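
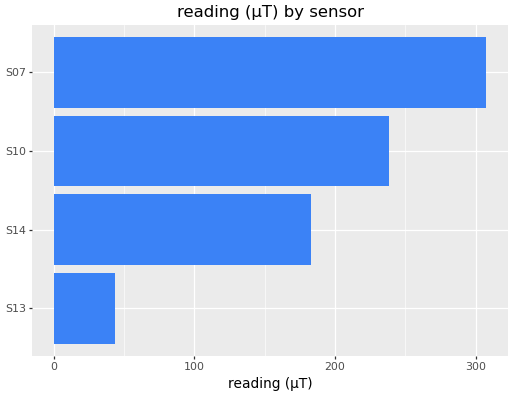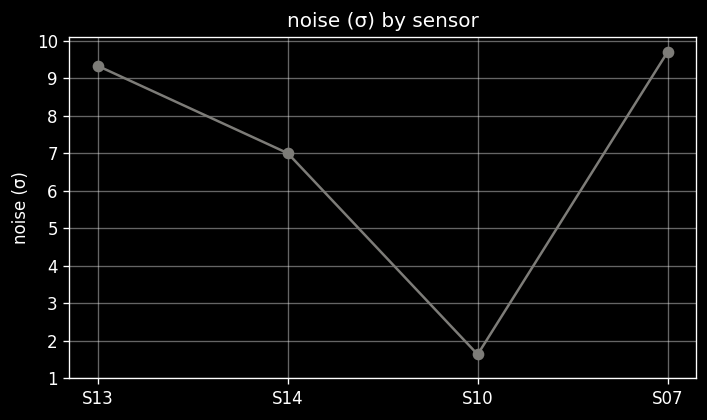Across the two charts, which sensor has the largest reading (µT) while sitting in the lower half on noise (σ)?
Chart 2 median noise (σ) ≈ 8; below-median sensors: S14, S10. Among those, S10 has the highest reading (µT) (≈ 250).

S10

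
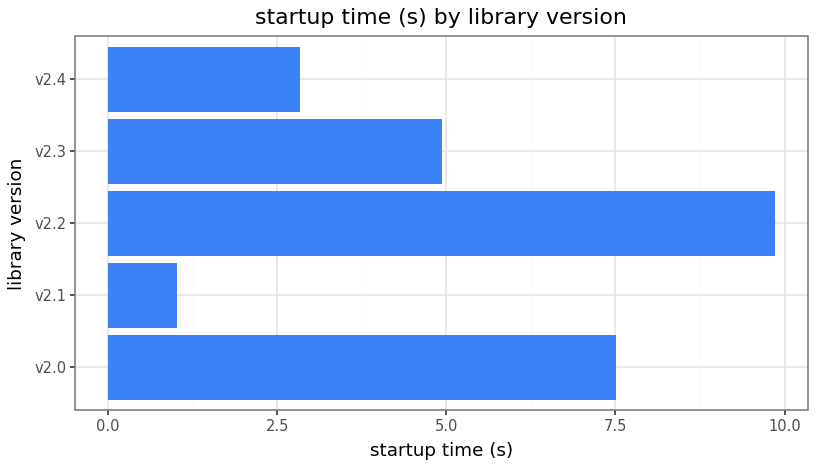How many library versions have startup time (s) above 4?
Above 4: v2.0, v2.2, v2.3.

3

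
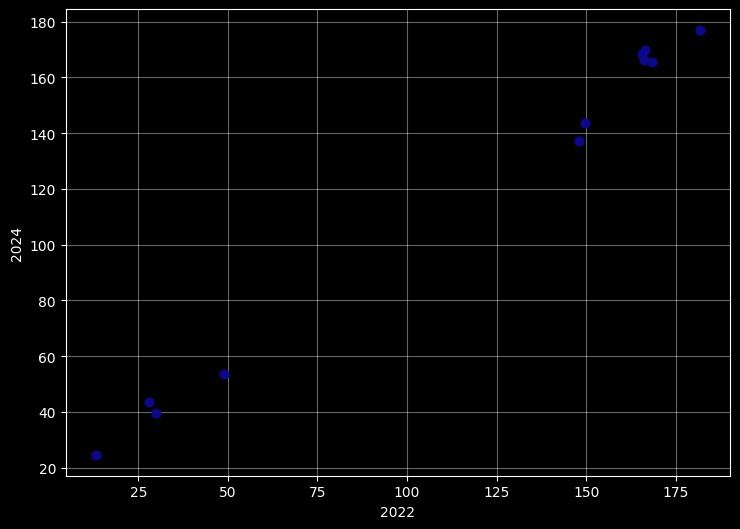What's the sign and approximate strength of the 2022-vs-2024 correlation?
positive, strong

Points are positively correlated; strong (|r| ≈ 1.0).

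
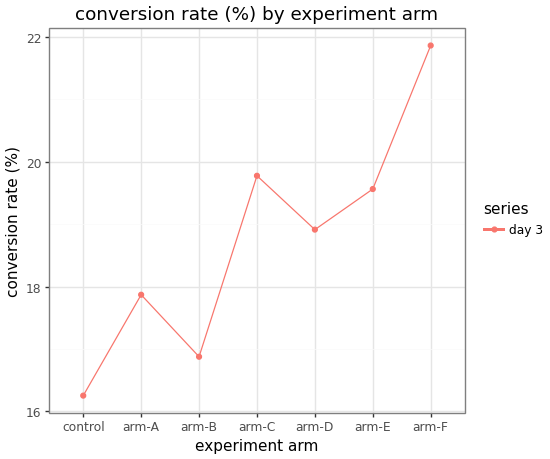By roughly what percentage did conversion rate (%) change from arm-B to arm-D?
arm-B ≈ 17.0, arm-D ≈ 19.0; (19.0 − 17.0) / 17.0 ≈ +11.8%.

≈ +11.8%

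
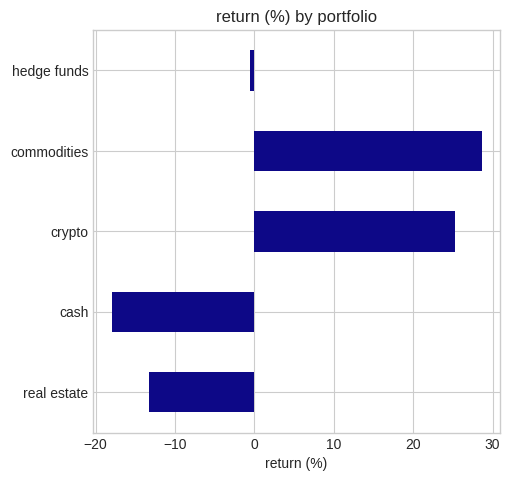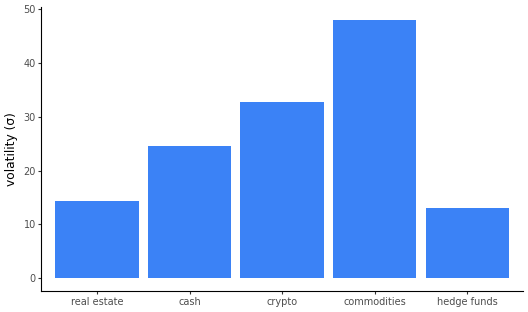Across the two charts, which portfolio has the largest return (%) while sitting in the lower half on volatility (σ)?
hedge funds

Chart 2 median volatility (σ) ≈ 25; below-median portfolios: real estate, hedge funds. Among those, hedge funds has the highest return (%) (≈ 0).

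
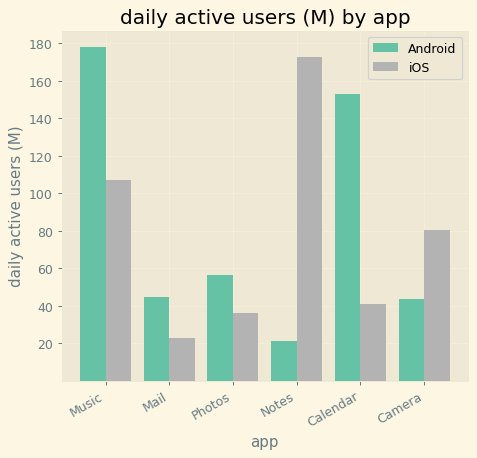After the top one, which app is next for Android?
Top 3 for Android: Music ≈ 180, Calendar ≈ 160, Photos ≈ 60.

Calendar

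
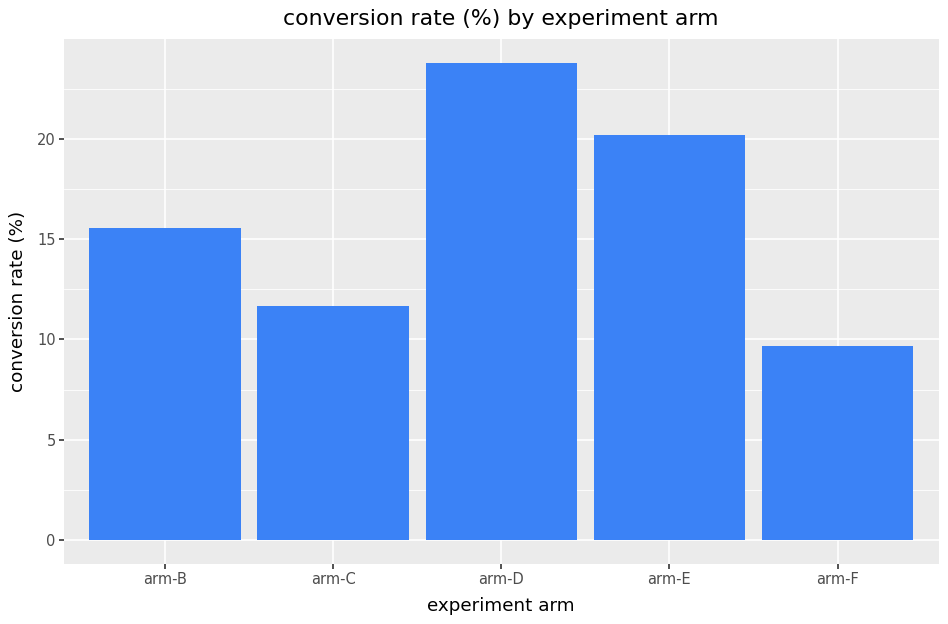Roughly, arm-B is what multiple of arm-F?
arm-B ≈ 16, arm-F ≈ 10; 16/10 ≈ 1.6.

≈ 1.6×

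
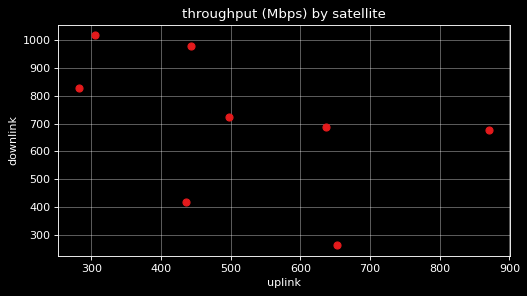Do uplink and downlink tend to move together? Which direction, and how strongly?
negative, moderate

Points are negatively correlated; moderate (|r| ≈ 0.5).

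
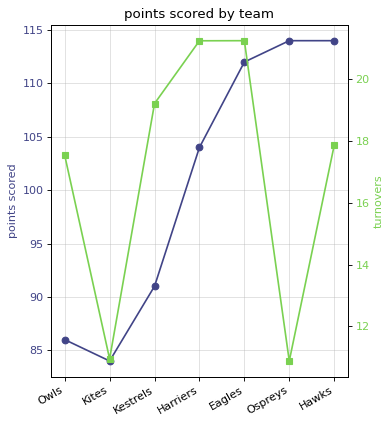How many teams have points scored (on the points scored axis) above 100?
4

Above 100: Harriers, Eagles, Ospreys, Hawks.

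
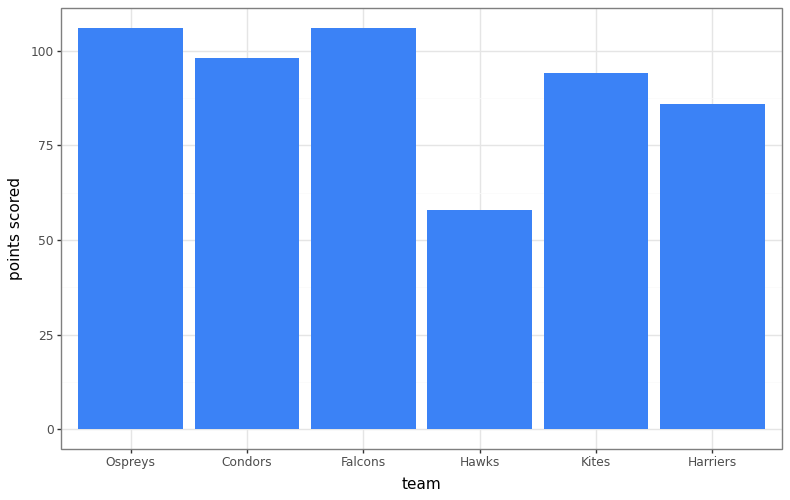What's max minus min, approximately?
Max Ospreys ≈ 110, min Hawks ≈ 60; range ≈ 50.

≈ 50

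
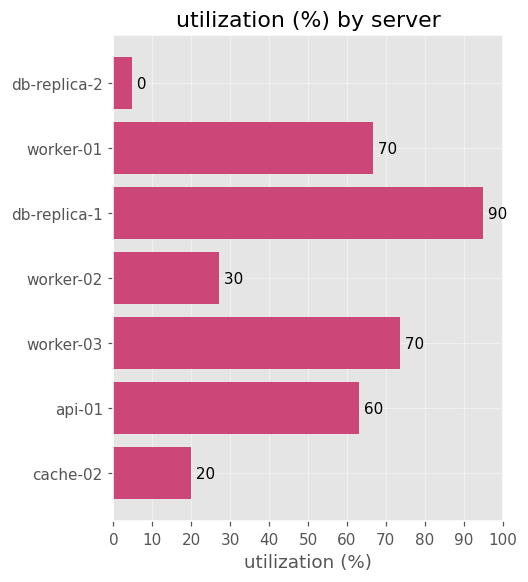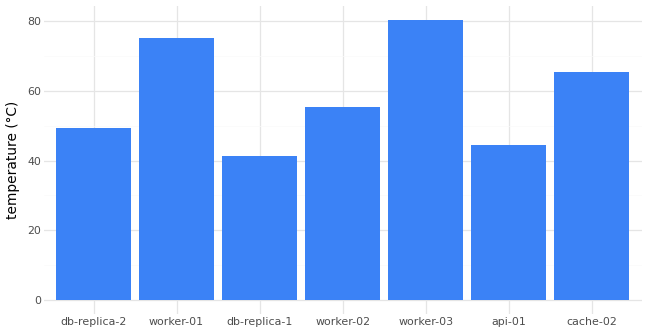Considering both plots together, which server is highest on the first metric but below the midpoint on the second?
Chart 2 median temperature (°C) ≈ 60; below-median servers: db-replica-2, db-replica-1, api-01. Among those, db-replica-1 has the highest utilization (%) (≈ 90).

db-replica-1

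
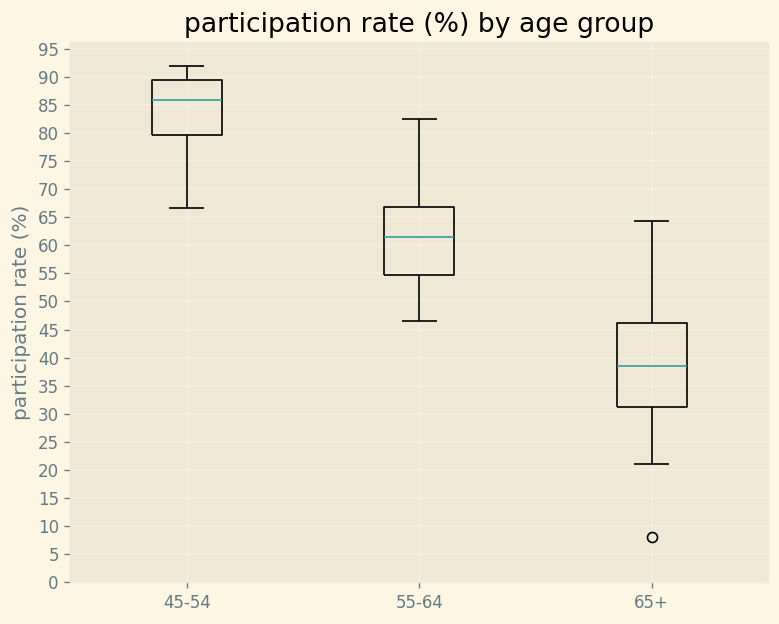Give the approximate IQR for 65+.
≈ 15

Q3 ≈ 45, Q1 ≈ 30; IQR ≈ 15.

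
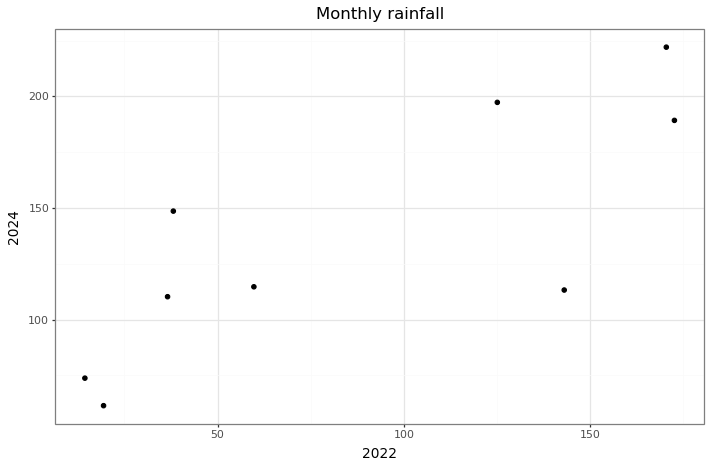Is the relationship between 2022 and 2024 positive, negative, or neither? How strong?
Points are positively correlated; strong (|r| ≈ 0.8).

positive, strong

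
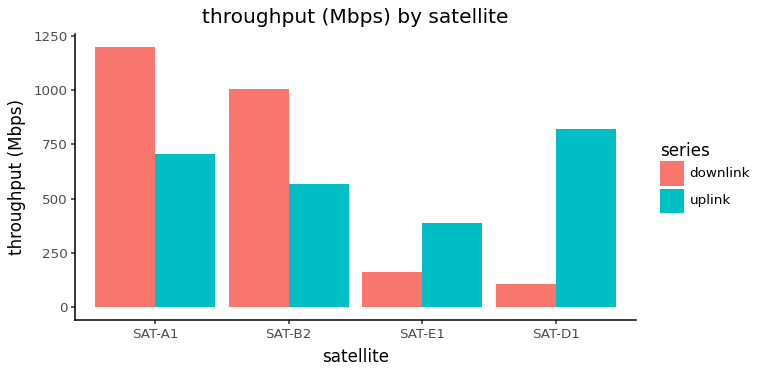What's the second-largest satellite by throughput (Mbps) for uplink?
SAT-A1

Top 3 for uplink: SAT-D1 ≈ 800, SAT-A1 ≈ 700, SAT-B2 ≈ 600.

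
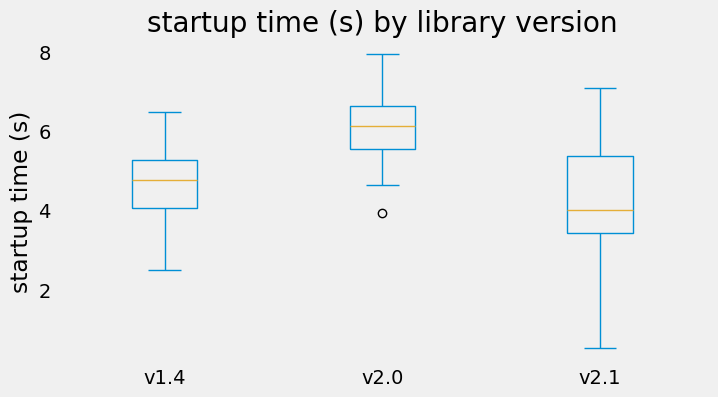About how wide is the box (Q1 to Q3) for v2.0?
Q3 ≈ 6.6, Q1 ≈ 5.6; IQR ≈ 1.0.

≈ 1.0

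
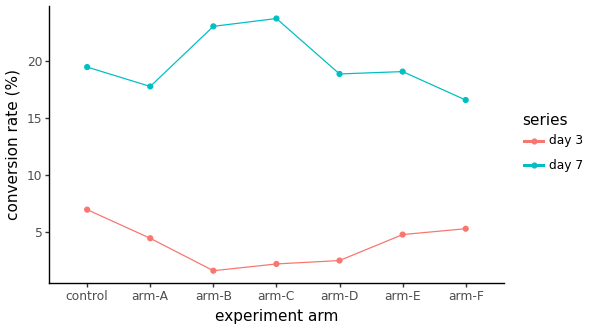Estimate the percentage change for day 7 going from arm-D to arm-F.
≈ -11.1%

arm-D ≈ 18, arm-F ≈ 16; (16 − 18) / 18 ≈ -11.1%.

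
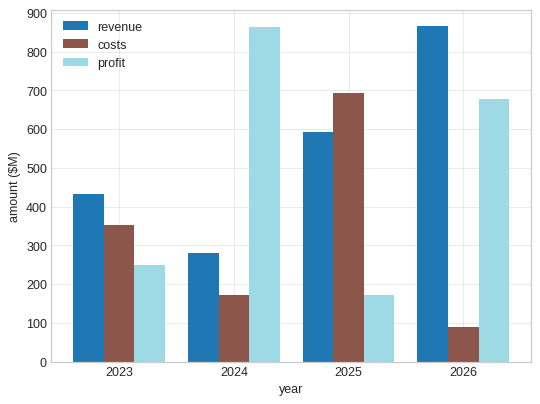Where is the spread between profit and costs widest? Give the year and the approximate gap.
2024, ≈ 700 $M

2024: profit ≈ 900, costs ≈ 200 → gap ≈ 700. Next-largest (2026) is only ≈ 600.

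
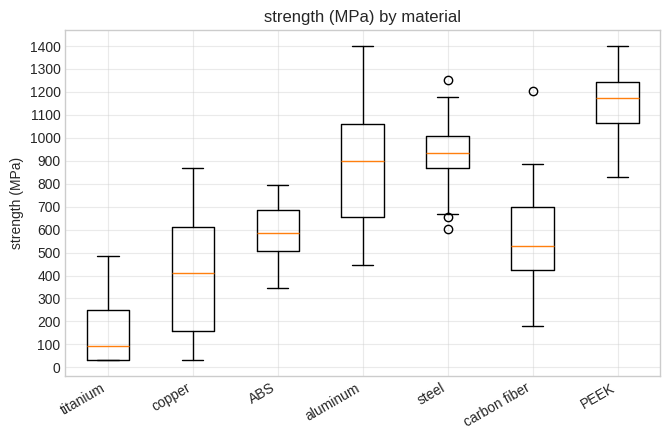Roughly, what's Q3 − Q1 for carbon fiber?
Q3 ≈ 700, Q1 ≈ 400; IQR ≈ 300.

≈ 300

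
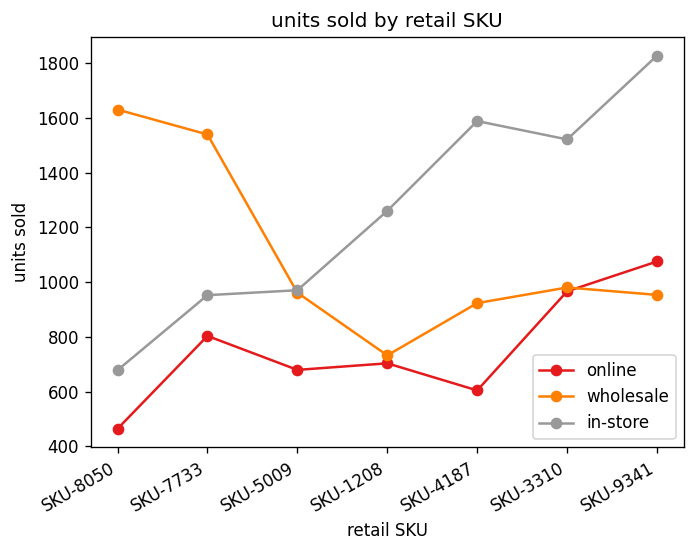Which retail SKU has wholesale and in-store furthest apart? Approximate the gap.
SKU-8050: wholesale ≈ 1600, in-store ≈ 600 → gap ≈ 1000. Next-largest (SKU-9341) is only ≈ 800.

SKU-8050, ≈ 1000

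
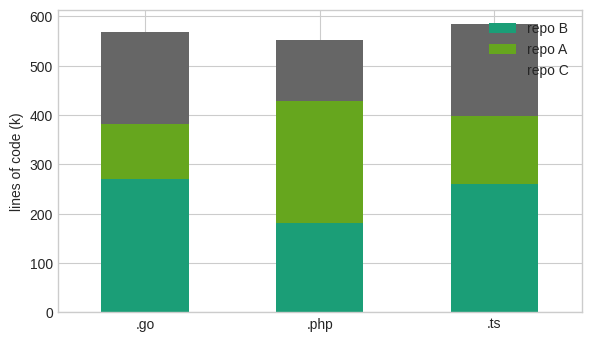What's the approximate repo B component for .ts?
repo B top ≈ 250, bottom ≈ 0; segment ≈ 250.

≈ 250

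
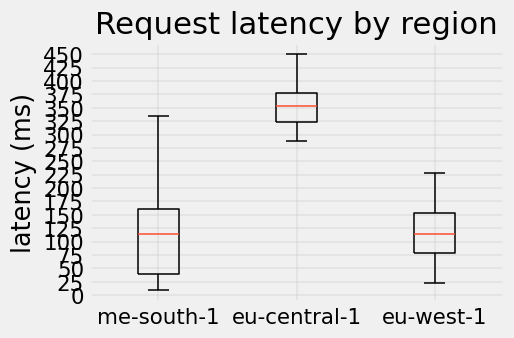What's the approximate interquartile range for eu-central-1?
Q3 ≈ 375, Q1 ≈ 325; IQR ≈ 50.

≈ 50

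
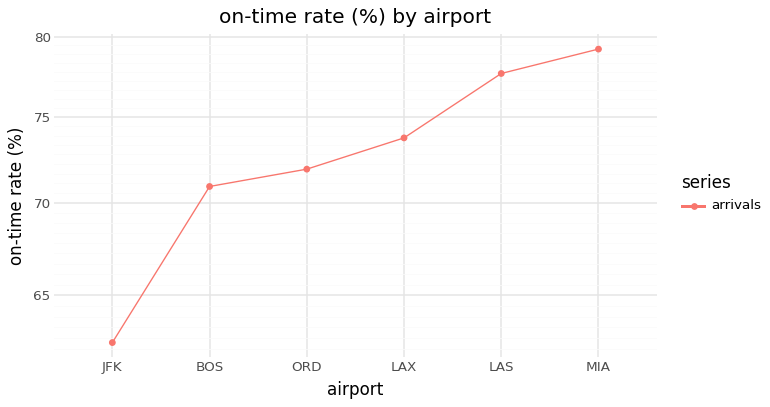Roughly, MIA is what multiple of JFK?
MIA ≈ 80, JFK ≈ 62; 80/62 ≈ 1.29.

≈ 1.29×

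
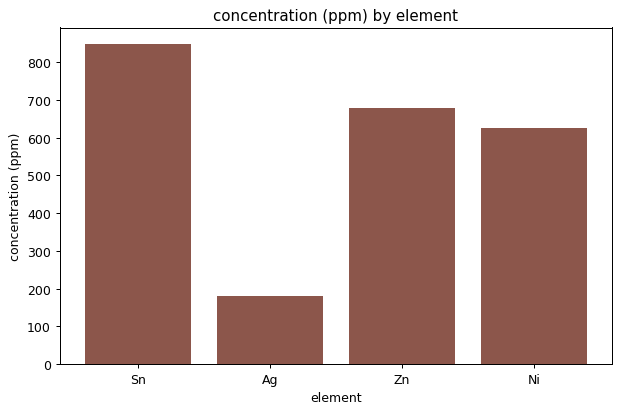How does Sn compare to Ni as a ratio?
Sn ≈ 800, Ni ≈ 600; 800/600 ≈ 1.33.

≈ 1.33×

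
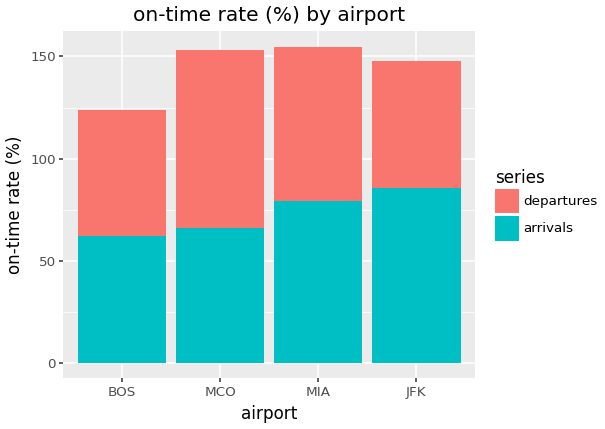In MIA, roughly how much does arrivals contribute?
≈ 80

arrivals top ≈ 80, bottom ≈ 0; segment ≈ 80.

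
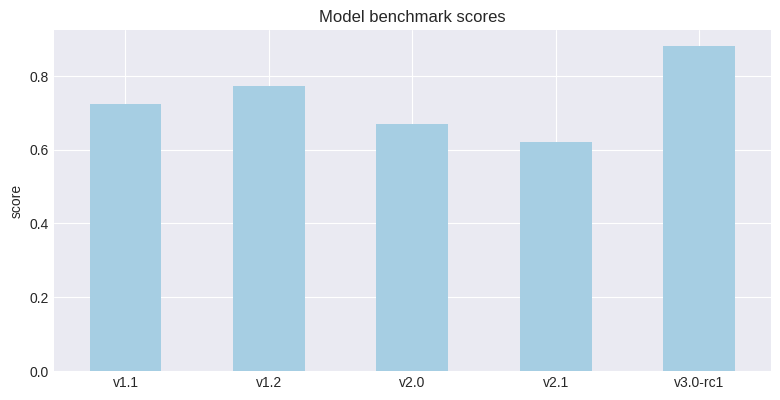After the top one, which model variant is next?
v1.2

Top 3: v3.0-rc1 ≈ 0.9, v1.2 ≈ 0.8, v1.1 ≈ 0.7.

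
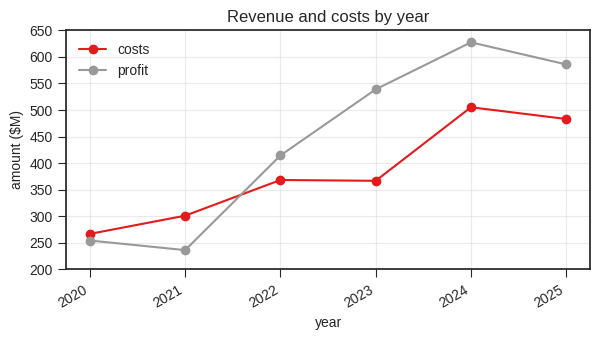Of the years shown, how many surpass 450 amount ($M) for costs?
Above 450: 2024, 2025.

2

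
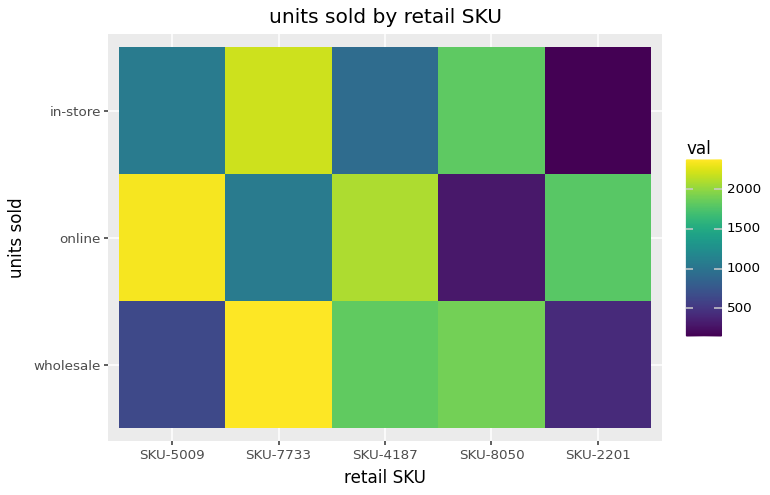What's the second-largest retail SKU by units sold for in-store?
SKU-8050

Top 3 for in-store: SKU-7733 ≈ 2200, SKU-8050 ≈ 1800, SKU-5009 ≈ 1000.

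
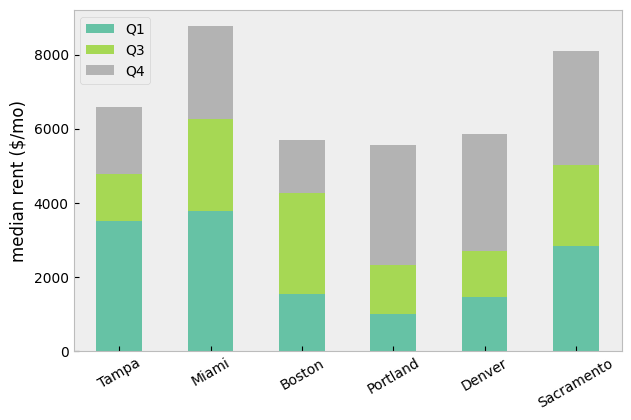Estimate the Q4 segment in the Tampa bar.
Q4 top ≈ 7000, bottom ≈ 5000; segment ≈ 2000.

≈ 2000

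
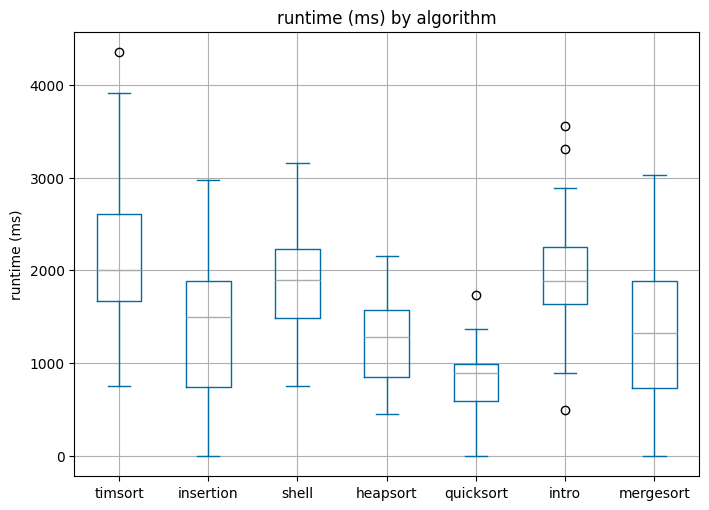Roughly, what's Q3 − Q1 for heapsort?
≈ 800

Q3 ≈ 1600, Q1 ≈ 800; IQR ≈ 800.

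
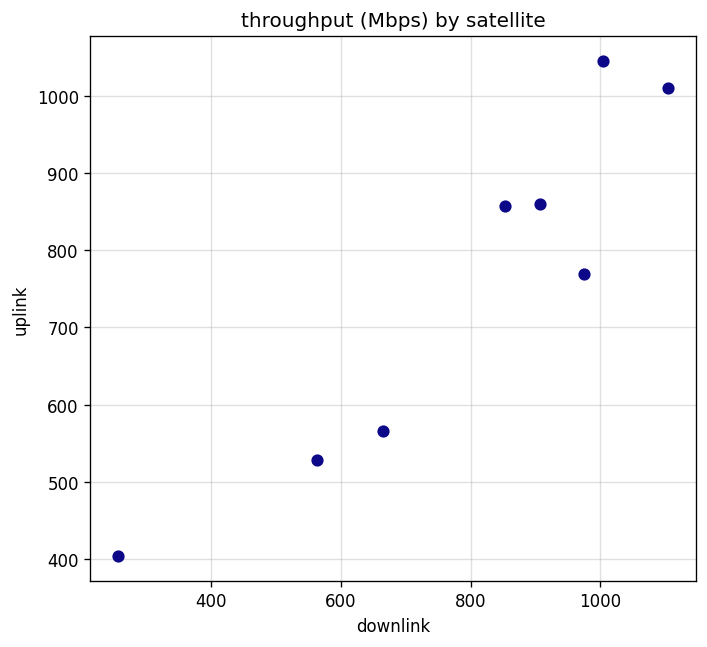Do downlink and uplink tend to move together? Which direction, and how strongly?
Points are positively correlated; strong (|r| ≈ 0.9).

positive, strong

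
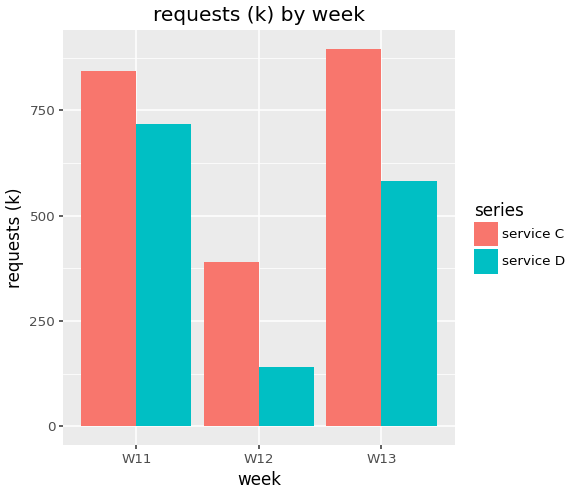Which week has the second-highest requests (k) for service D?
W13

Top 3 for service D: W11 ≈ 700, W13 ≈ 600, W12 ≈ 100.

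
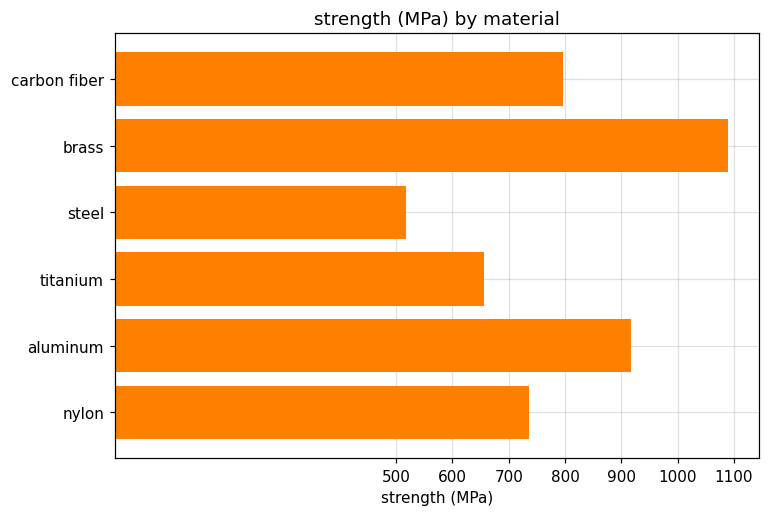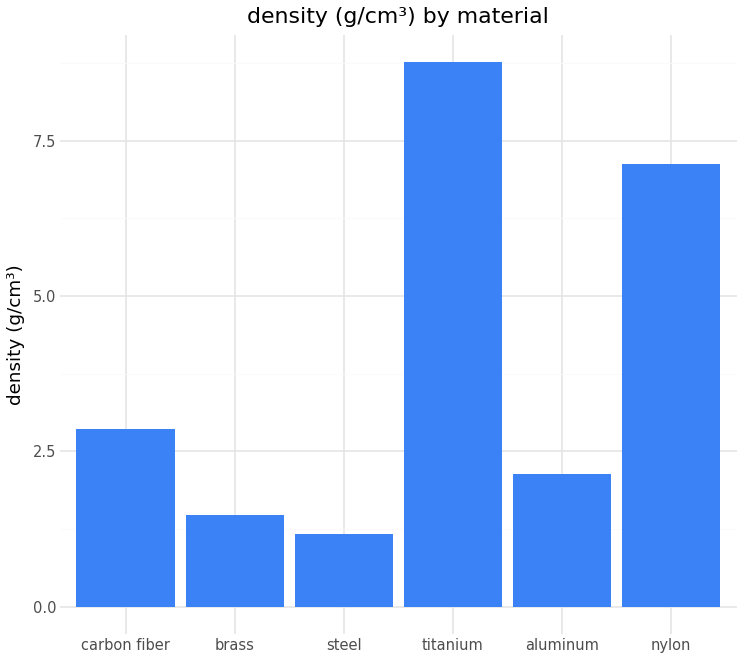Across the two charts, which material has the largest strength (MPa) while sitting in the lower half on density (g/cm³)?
brass

Chart 2 median density (g/cm³) ≈ 2; below-median materials: brass, steel, aluminum. Among those, brass has the highest strength (MPa) (≈ 1100).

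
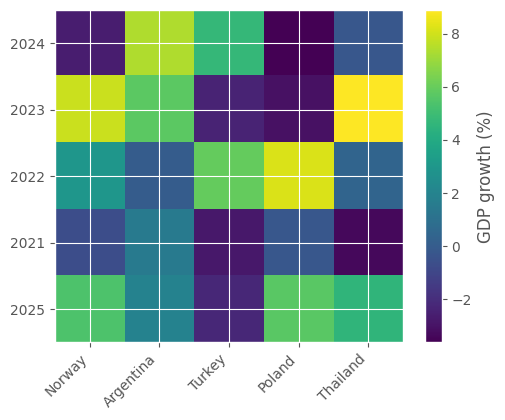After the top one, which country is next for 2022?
Top 3 for 2022: Poland ≈ 8, Turkey ≈ 6, Norway ≈ 2.

Turkey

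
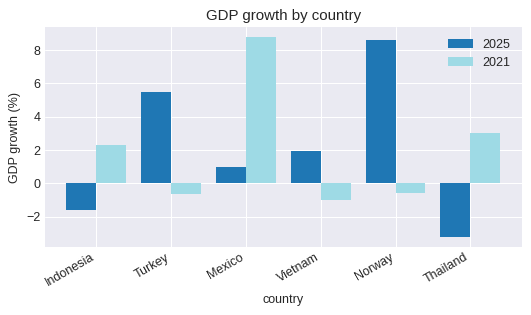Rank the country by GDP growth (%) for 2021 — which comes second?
Thailand

Top 3 for 2021: Mexico ≈ 9, Thailand ≈ 3, Indonesia ≈ 2.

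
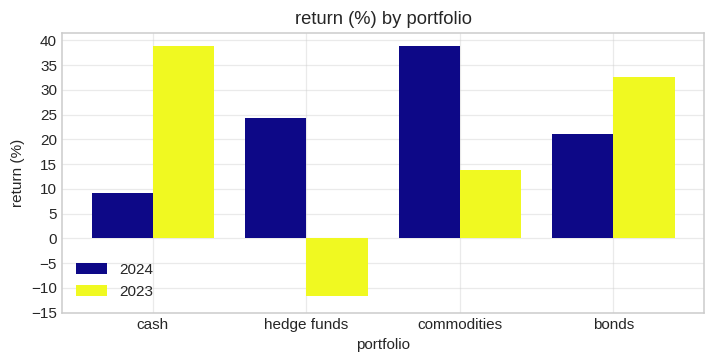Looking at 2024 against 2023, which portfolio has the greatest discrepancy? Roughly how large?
hedge funds: 2024 ≈ 25, 2023 ≈ -10 → gap ≈ 35. Next-largest (cash) is only ≈ 30.

hedge funds, ≈ 35 %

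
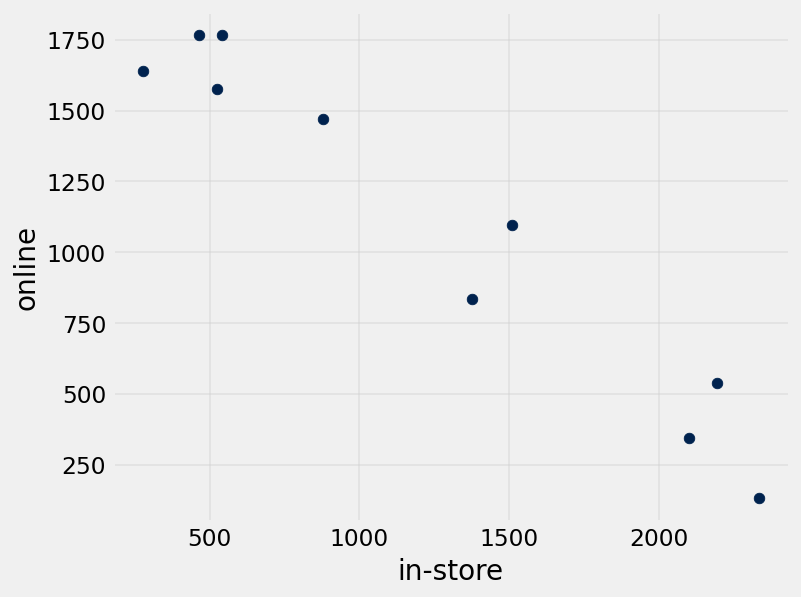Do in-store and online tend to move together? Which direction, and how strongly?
Points are negatively correlated; strong (|r| ≈ 1.0).

negative, strong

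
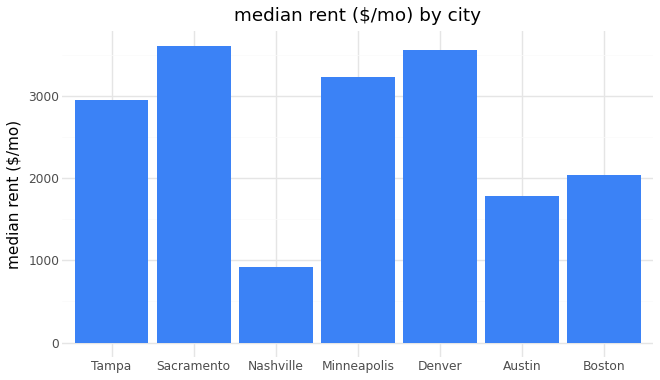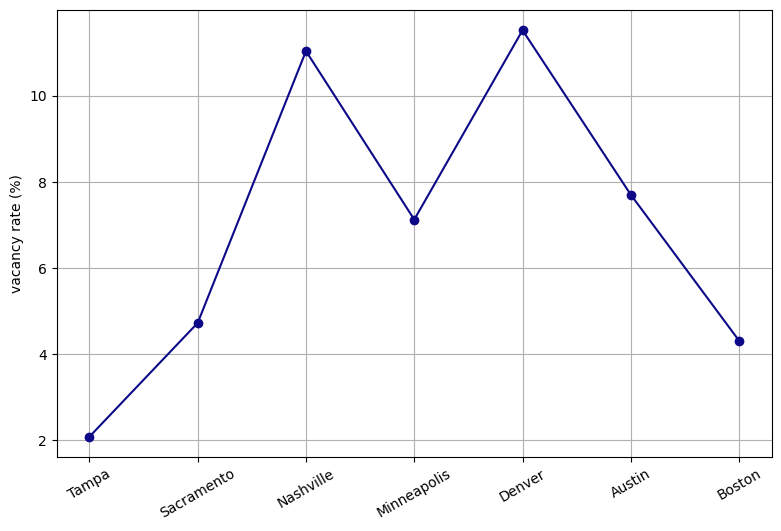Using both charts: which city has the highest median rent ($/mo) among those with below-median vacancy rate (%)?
Chart 2 median vacancy rate (%) ≈ 8; below-median cities: Tampa, Sacramento, Boston. Among those, Sacramento has the highest median rent ($/mo) (≈ 3500).

Sacramento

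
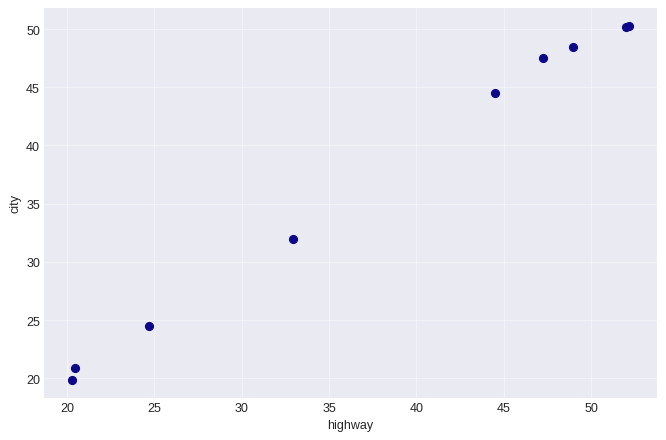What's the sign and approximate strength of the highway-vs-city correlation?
Points are positively correlated; strong (|r| ≈ 1.0).

positive, strong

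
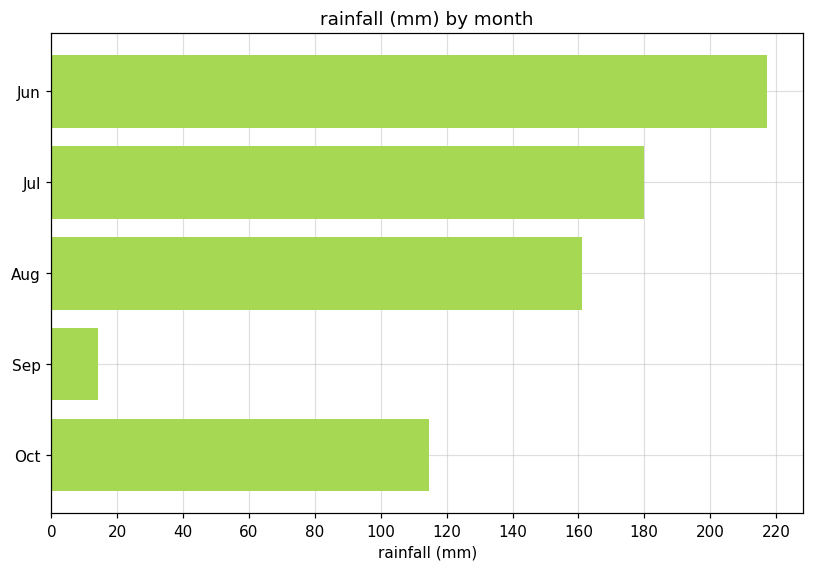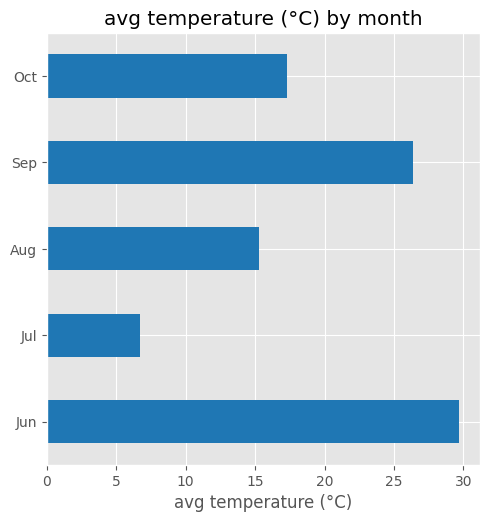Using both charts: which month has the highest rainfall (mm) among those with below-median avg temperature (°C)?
Chart 2 median avg temperature (°C) ≈ 15; below-median months: Jul, Aug. Among those, Jul has the highest rainfall (mm) (≈ 180).

Jul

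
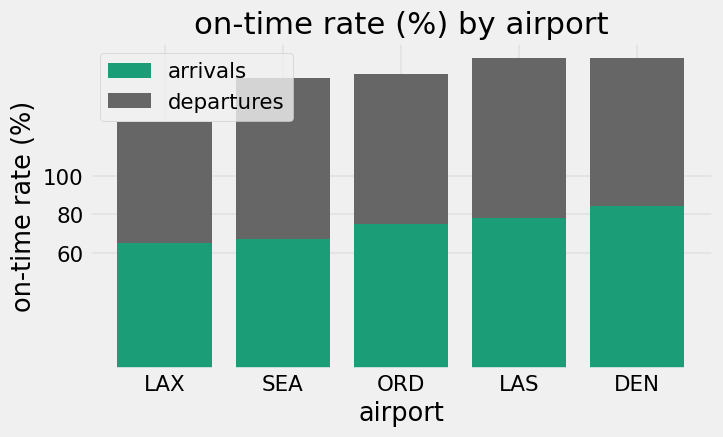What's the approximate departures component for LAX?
≈ 60

departures top ≈ 120, bottom ≈ 60; segment ≈ 60.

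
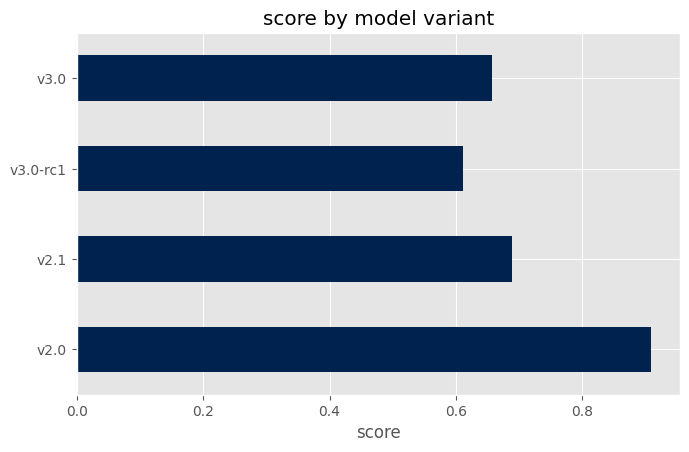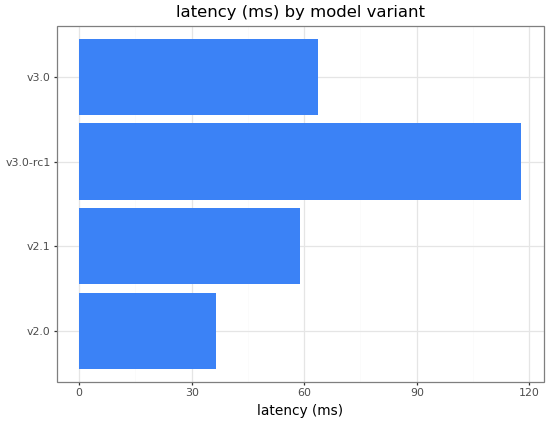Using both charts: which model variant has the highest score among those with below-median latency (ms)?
Chart 2 median latency (ms) ≈ 60; below-median model variants: v2.0, v2.1. Among those, v2.0 has the highest score (≈ 0.9).

v2.0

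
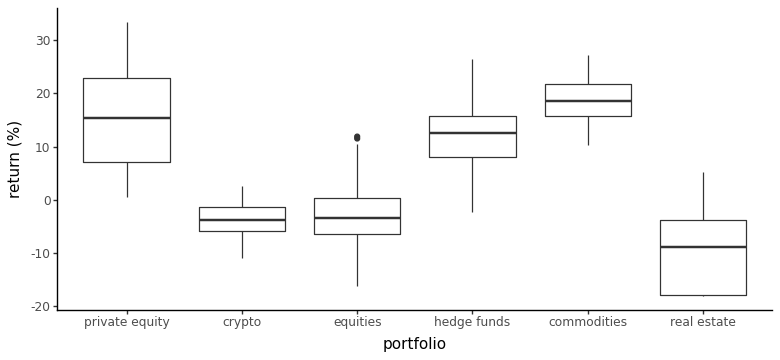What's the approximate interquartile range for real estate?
Q3 ≈ -5, Q1 ≈ -20; IQR ≈ 15.

≈ 15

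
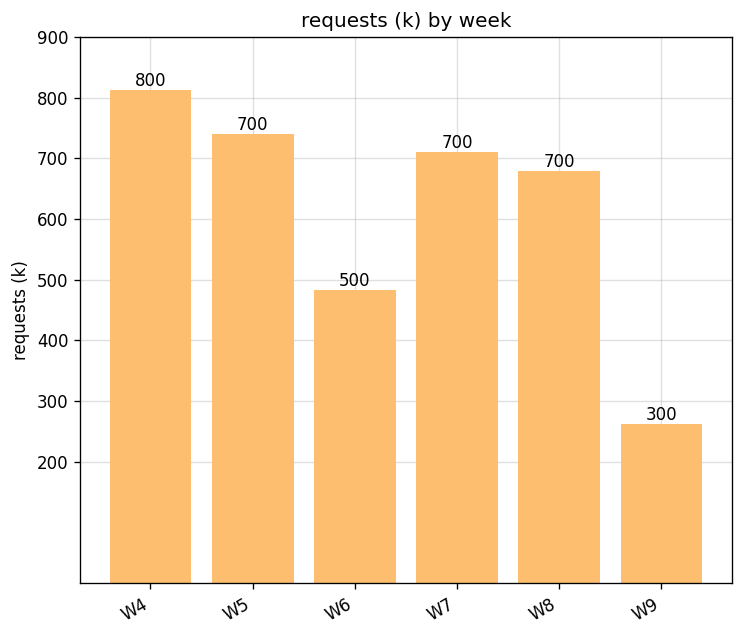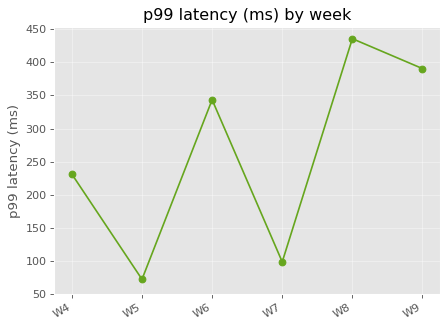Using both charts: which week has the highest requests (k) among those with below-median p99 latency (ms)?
W4

Chart 2 median p99 latency (ms) ≈ 300; below-median weeks: W4, W5, W7. Among those, W4 has the highest requests (k) (≈ 800).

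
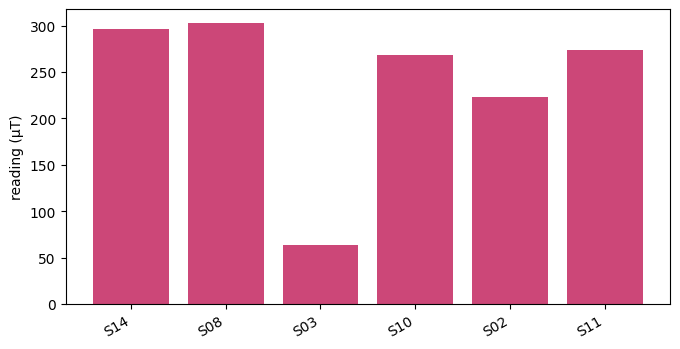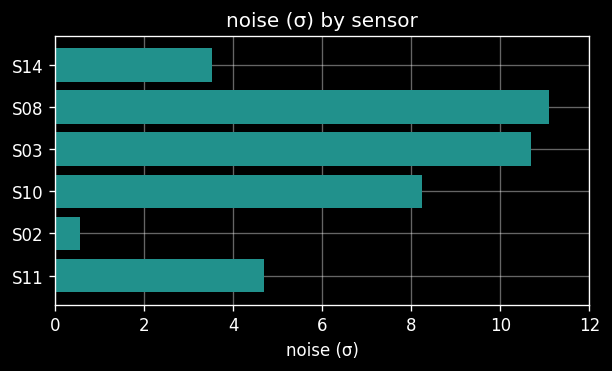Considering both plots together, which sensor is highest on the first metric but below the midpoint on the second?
Chart 2 median noise (σ) ≈ 6; below-median sensors: S14, S02, S11. Among those, S14 has the highest reading (µT) (≈ 300).

S14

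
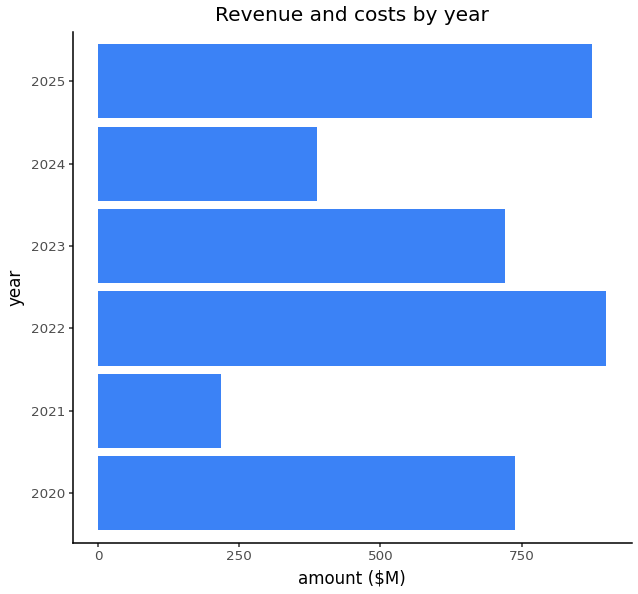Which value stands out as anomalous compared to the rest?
2021

2021 ≈ 200; the rest sit between ≈ 400 and ≈ 900.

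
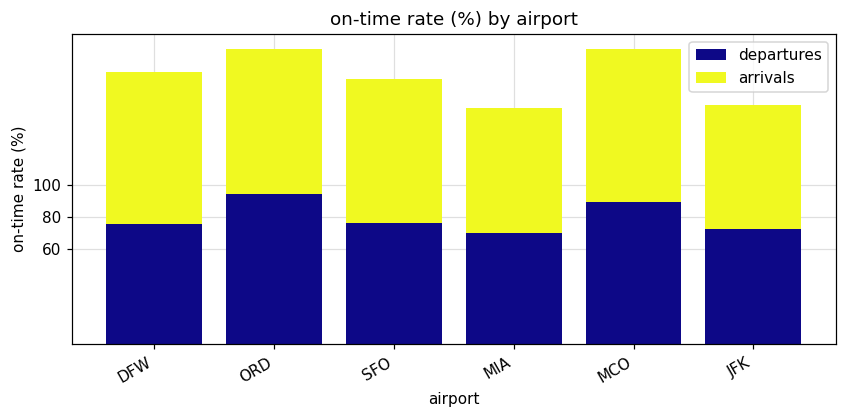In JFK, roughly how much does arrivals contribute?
arrivals top ≈ 160, bottom ≈ 80; segment ≈ 80.

≈ 80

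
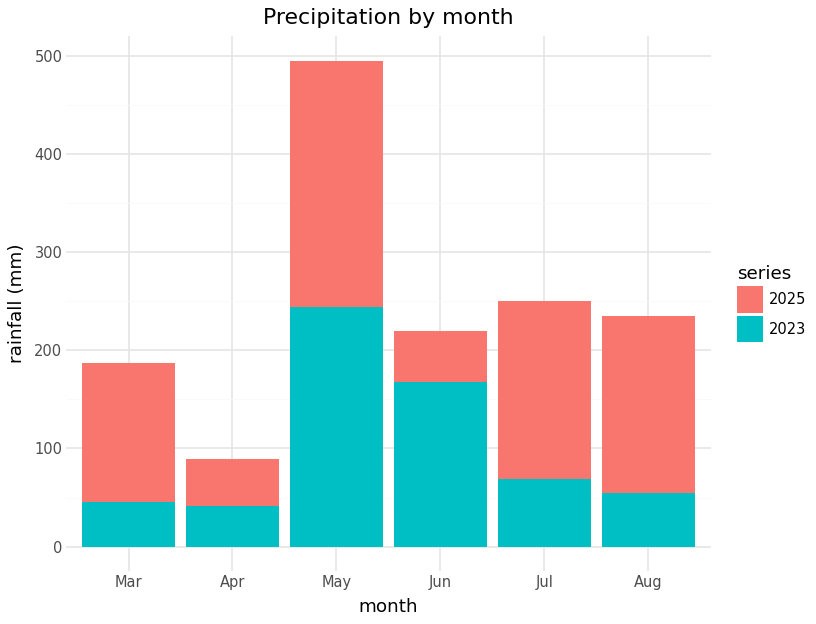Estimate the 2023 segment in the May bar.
2023 top ≈ 250, bottom ≈ 0; segment ≈ 250.

≈ 250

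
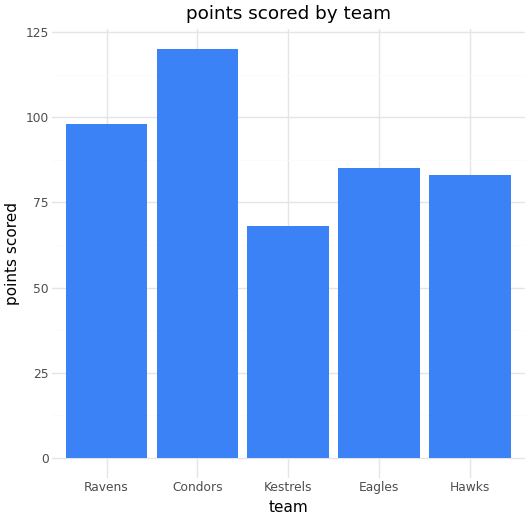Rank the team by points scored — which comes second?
Top 3: Condors ≈ 120, Ravens ≈ 100, Eagles ≈ 80.

Ravens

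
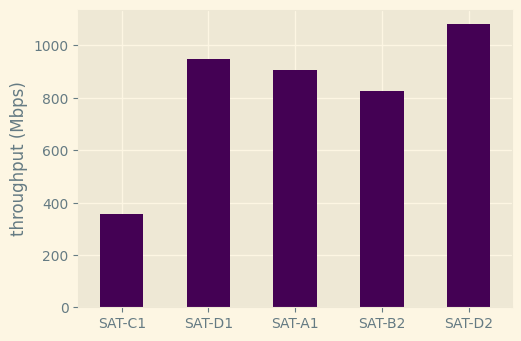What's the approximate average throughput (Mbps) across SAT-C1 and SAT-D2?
(400 + 1100) / 2 ≈ 750.

≈ 750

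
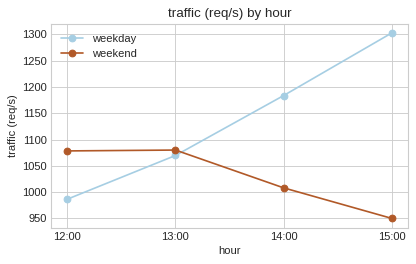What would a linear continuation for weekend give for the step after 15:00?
Last three: 1100, 1000, 950 → slope ≈ -75/step → next ≈ 875.

≈ 875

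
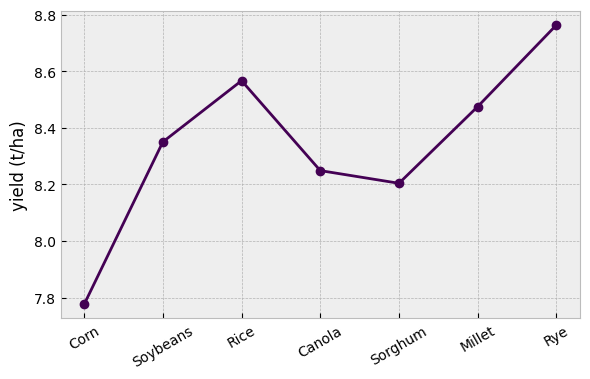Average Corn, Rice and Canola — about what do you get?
(7.8 + 8.6 + 8.2) / 3 ≈ 8.2.

≈ 8.2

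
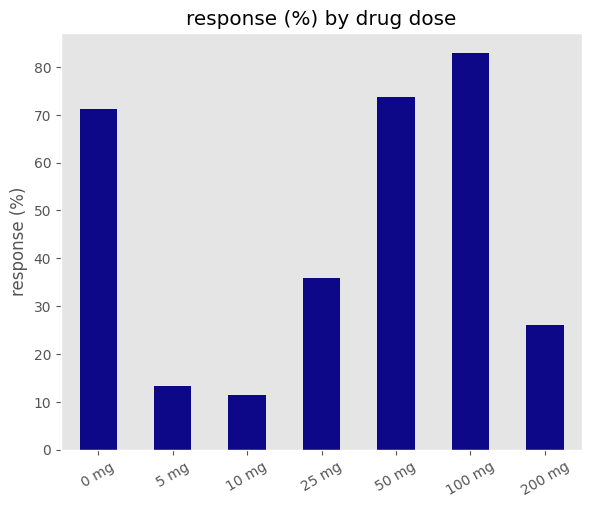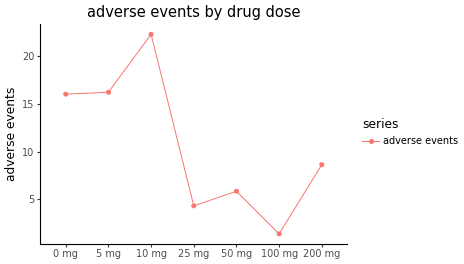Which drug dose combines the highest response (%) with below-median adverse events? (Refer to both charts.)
Chart 2 median adverse events ≈ 10; below-median drug doses: 25 mg, 50 mg, 100 mg. Among those, 100 mg has the highest response (%) (≈ 80).

100 mg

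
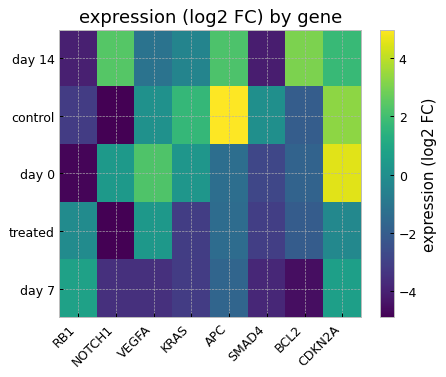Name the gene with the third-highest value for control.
KRAS

Top 4 for control: APC ≈ 5, CDKN2A ≈ 3, KRAS ≈ 2, VEGFA ≈ 0.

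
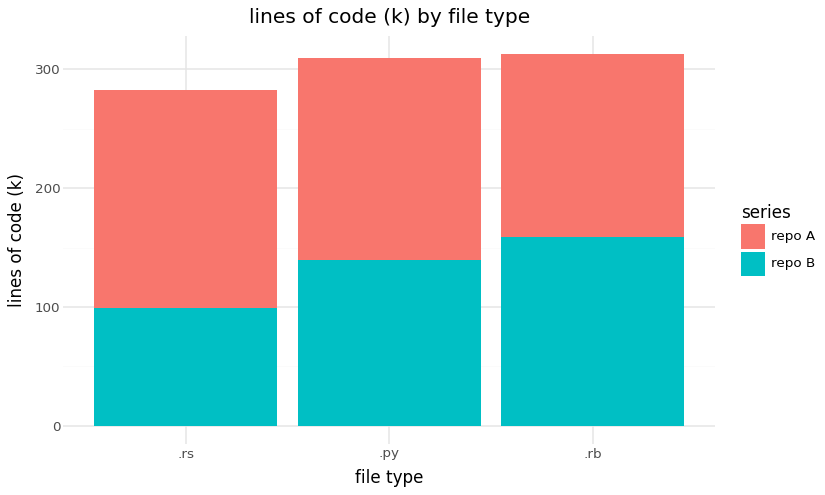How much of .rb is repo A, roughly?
repo A top ≈ 300, bottom ≈ 150; segment ≈ 150.

≈ 150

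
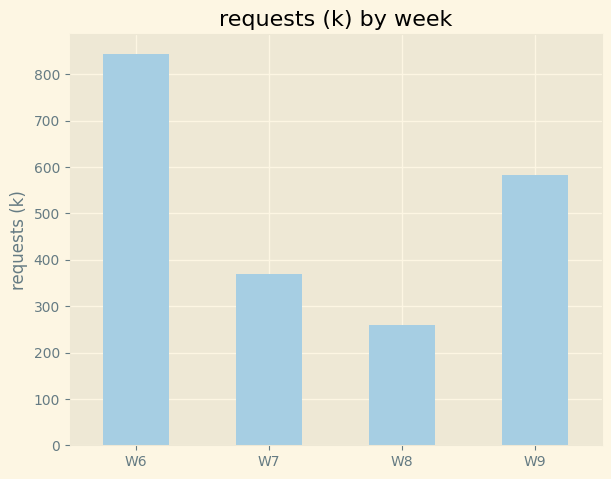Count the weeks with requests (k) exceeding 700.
Above 700: W6.

1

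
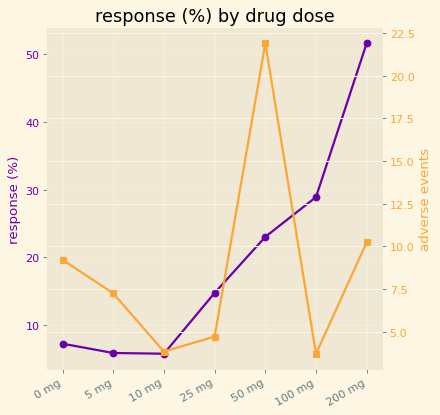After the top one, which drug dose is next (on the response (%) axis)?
Top 3 (on the response (%) axis): 200 mg ≈ 50, 100 mg ≈ 30, 50 mg ≈ 25.

100 mg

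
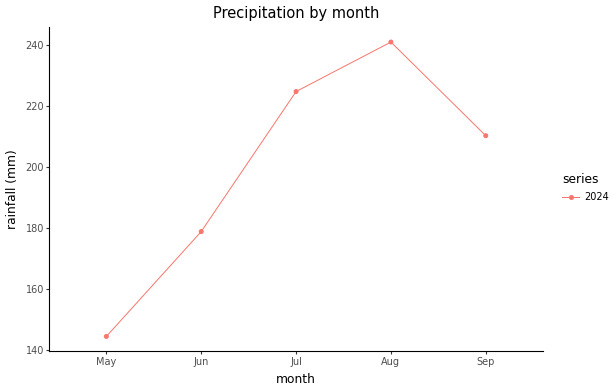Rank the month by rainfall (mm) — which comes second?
Top 3: Aug ≈ 240, Jul ≈ 220, Sep ≈ 210.

Jul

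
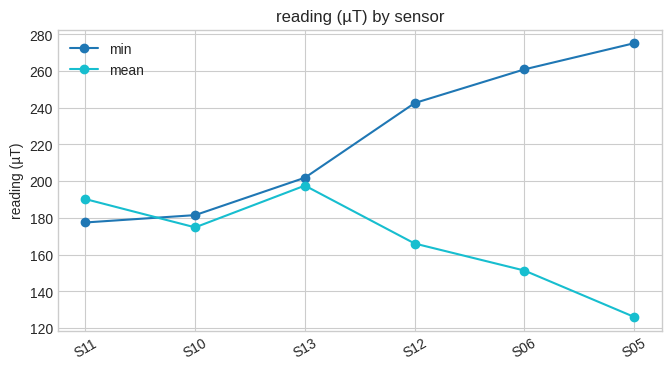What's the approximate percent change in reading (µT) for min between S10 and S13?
S10 ≈ 180, S13 ≈ 200; (200 − 180) / 180 ≈ +11.1%.

≈ +11.1%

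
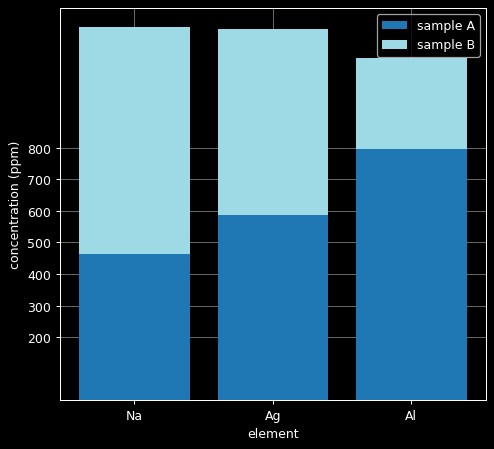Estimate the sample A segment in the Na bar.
≈ 500

sample A top ≈ 500, bottom ≈ 0; segment ≈ 500.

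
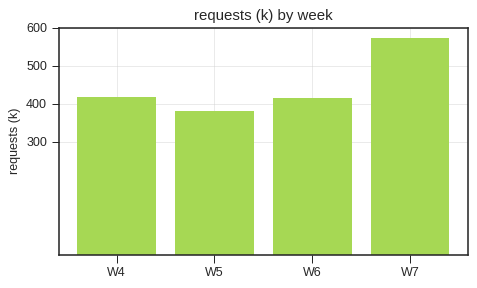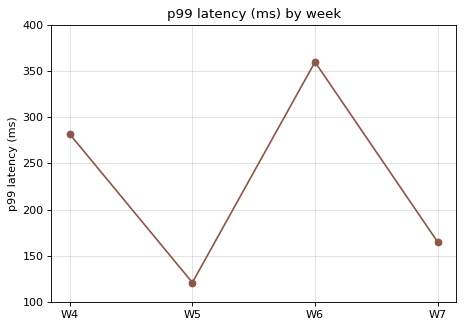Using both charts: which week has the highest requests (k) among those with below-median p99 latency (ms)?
W7

Chart 2 median p99 latency (ms) ≈ 200; below-median weeks: W5, W7. Among those, W7 has the highest requests (k) (≈ 600).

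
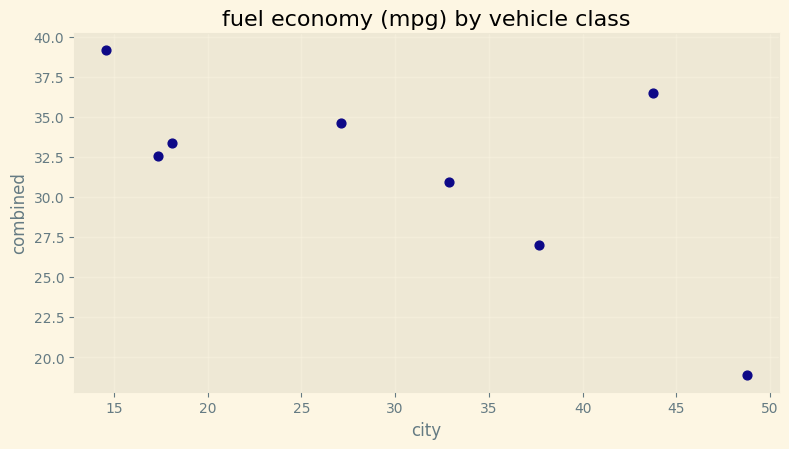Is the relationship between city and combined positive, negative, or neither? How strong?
negative, moderate

Points are negatively correlated; moderate (|r| ≈ 0.6).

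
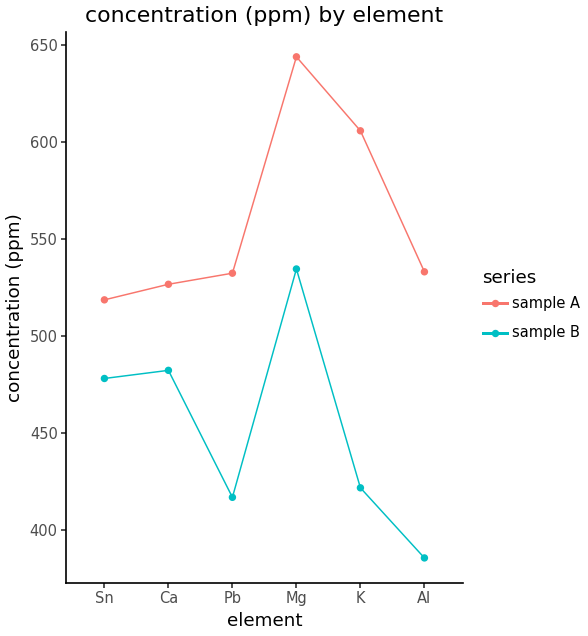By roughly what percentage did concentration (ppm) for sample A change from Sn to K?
Sn ≈ 525, K ≈ 600; (600 − 525) / 525 ≈ +14.3%.

≈ +14.3%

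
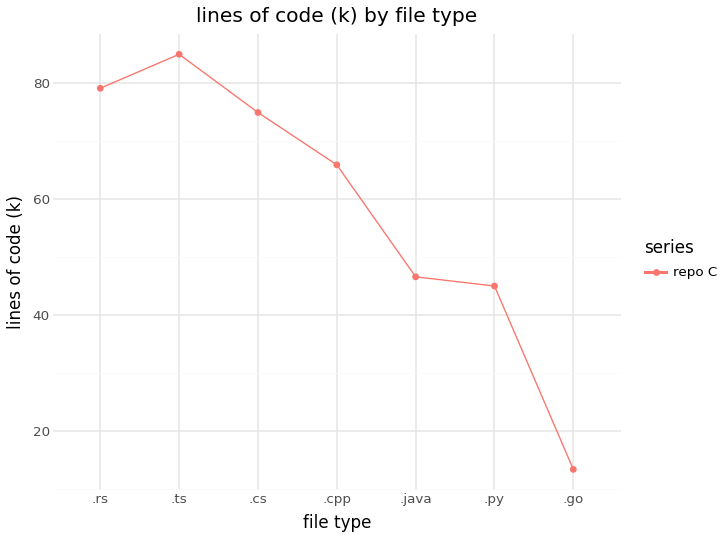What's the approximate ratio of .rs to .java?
≈ 1.6×

.rs ≈ 80, .java ≈ 50; 80/50 ≈ 1.6.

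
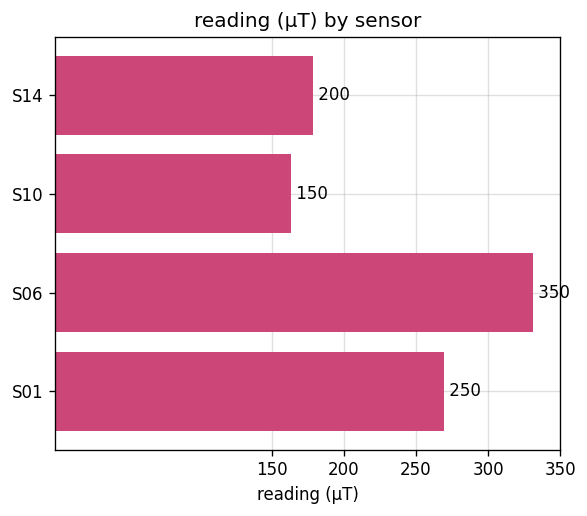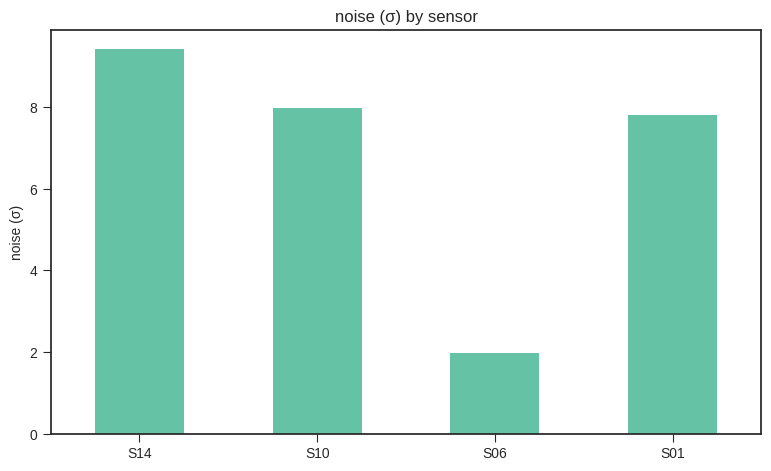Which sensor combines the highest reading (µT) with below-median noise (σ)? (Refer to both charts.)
S06

Chart 2 median noise (σ) ≈ 8; below-median sensors: S06, S01. Among those, S06 has the highest reading (µT) (≈ 350).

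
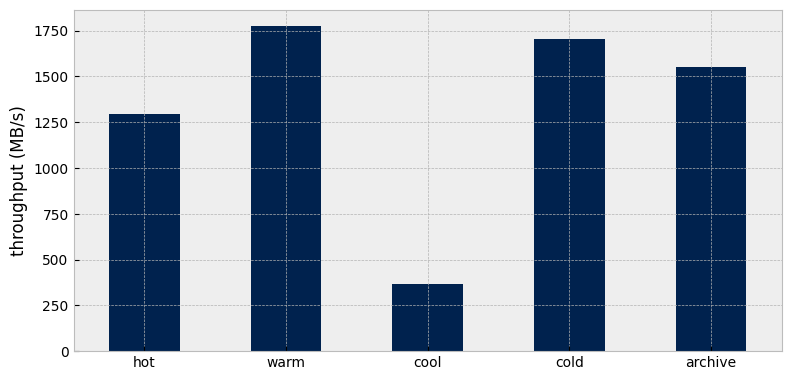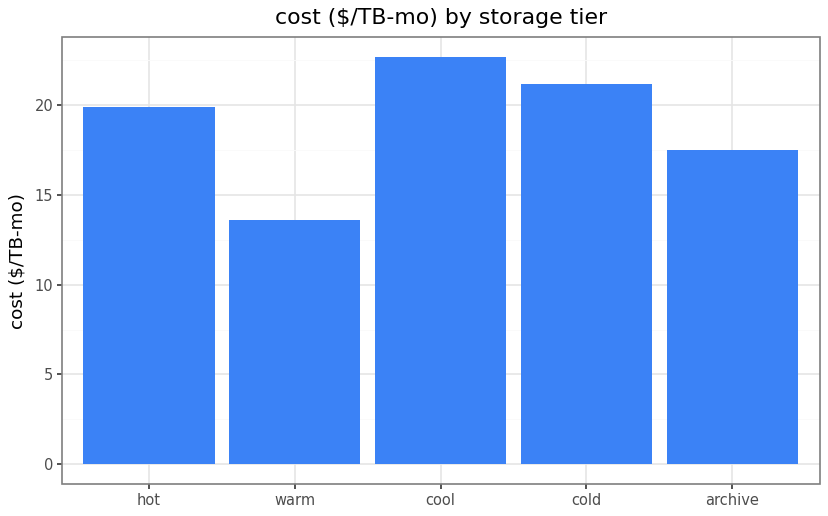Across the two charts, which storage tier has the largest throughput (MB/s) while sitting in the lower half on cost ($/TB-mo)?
Chart 2 median cost ($/TB-mo) ≈ 20; below-median storage tiers: warm, archive. Among those, warm has the highest throughput (MB/s) (≈ 1800).

warm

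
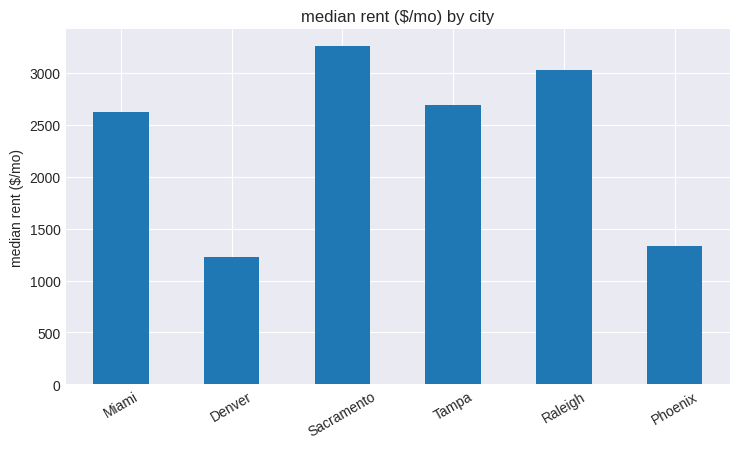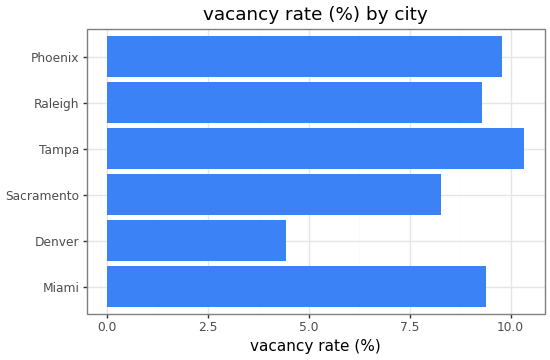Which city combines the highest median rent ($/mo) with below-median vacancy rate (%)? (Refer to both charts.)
Chart 2 median vacancy rate (%) ≈ 9; below-median cities: Denver, Sacramento, Raleigh. Among those, Sacramento has the highest median rent ($/mo) (≈ 3500).

Sacramento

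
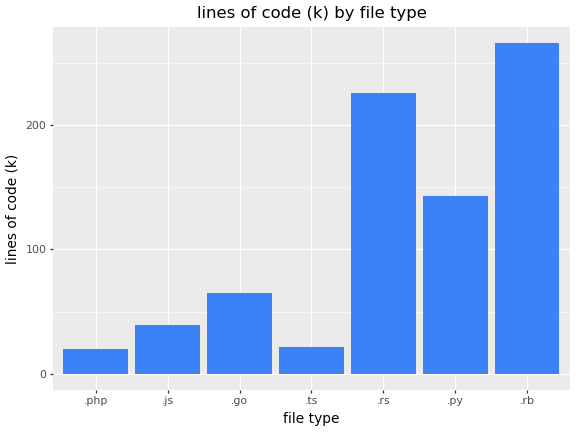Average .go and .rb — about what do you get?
(75 + 275) / 2 ≈ 175.

≈ 175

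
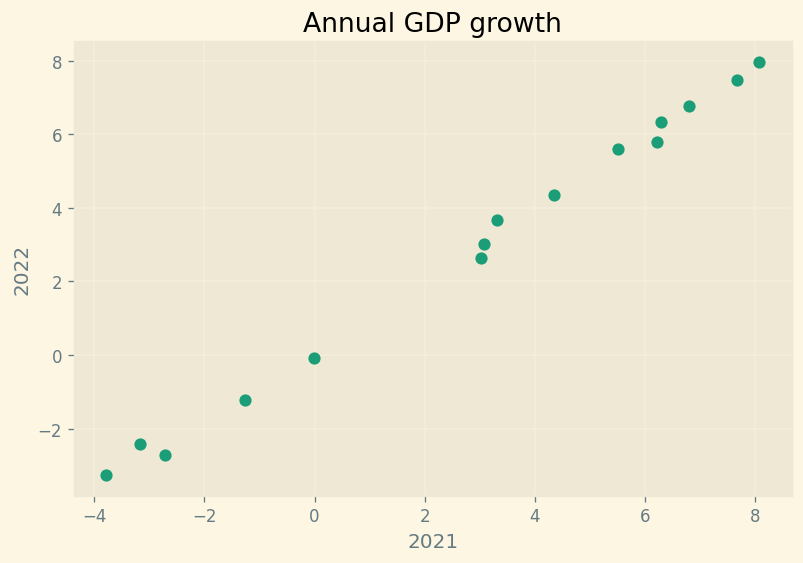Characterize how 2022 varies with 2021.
positive, strong

Points are positively correlated; strong (|r| ≈ 1.0).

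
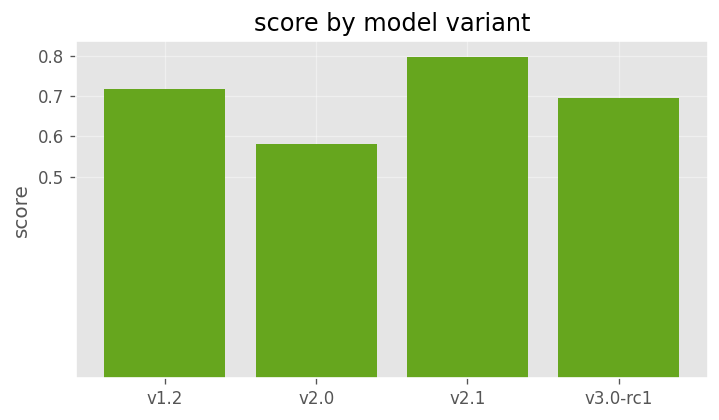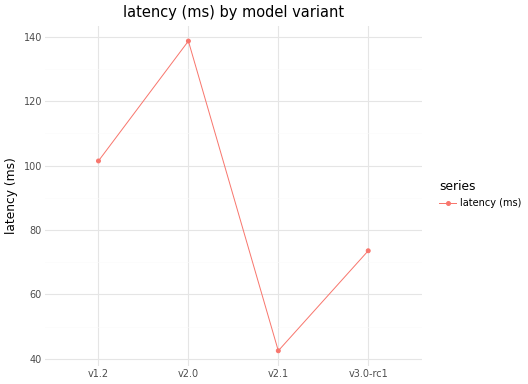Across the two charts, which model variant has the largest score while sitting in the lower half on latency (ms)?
v2.1

Chart 2 median latency (ms) ≈ 80; below-median model variants: v2.1, v3.0-rc1. Among those, v2.1 has the highest score (≈ 0.8).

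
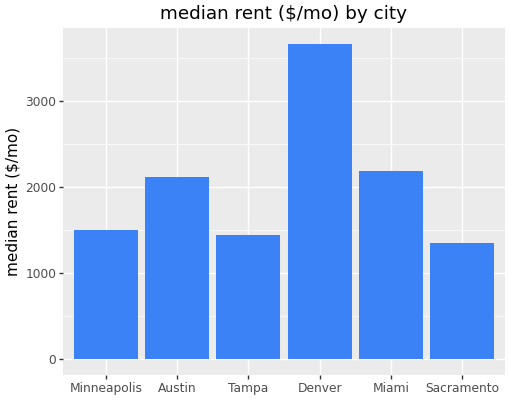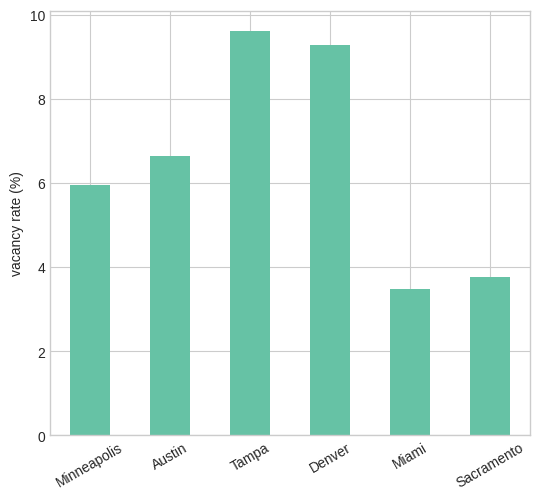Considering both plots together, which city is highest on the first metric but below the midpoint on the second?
Miami

Chart 2 median vacancy rate (%) ≈ 6; below-median cities: Minneapolis, Miami, Sacramento. Among those, Miami has the highest median rent ($/mo) (≈ 2000).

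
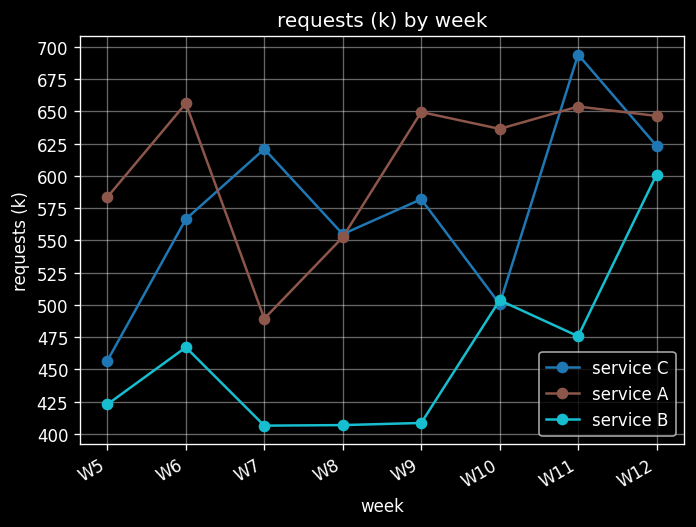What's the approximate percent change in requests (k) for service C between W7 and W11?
≈ +12%

W7 ≈ 625, W11 ≈ 700; (700 − 625) / 625 ≈ +12%.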